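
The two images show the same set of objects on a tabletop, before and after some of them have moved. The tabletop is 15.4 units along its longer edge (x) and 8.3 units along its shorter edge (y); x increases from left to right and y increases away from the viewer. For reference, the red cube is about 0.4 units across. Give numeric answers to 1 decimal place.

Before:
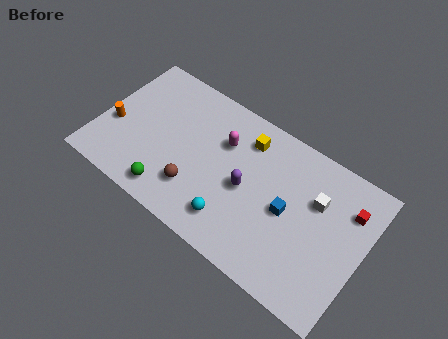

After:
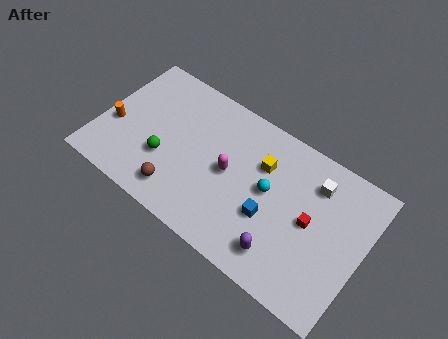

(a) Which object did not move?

the orange cylinder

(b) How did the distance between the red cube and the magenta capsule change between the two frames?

-2.5

The distance was about 7.3 in the first image and 4.8 in the second, so they moved 2.5 units closer together.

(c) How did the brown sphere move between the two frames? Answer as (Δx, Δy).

(-0.9, -0.7)

From the two frames, the brown sphere sits at roughly (6.0, 2.2) before and (5.1, 1.5) after.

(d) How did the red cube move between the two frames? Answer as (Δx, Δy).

(-1.9, -1.9)

The red cube started near (14.3, 6.1) and ended near (12.4, 4.2).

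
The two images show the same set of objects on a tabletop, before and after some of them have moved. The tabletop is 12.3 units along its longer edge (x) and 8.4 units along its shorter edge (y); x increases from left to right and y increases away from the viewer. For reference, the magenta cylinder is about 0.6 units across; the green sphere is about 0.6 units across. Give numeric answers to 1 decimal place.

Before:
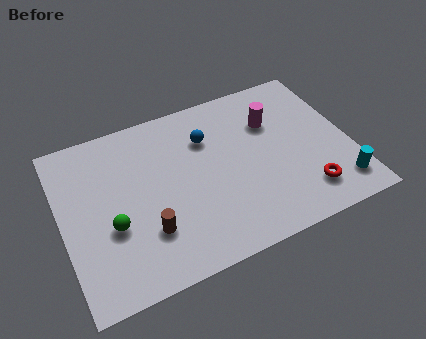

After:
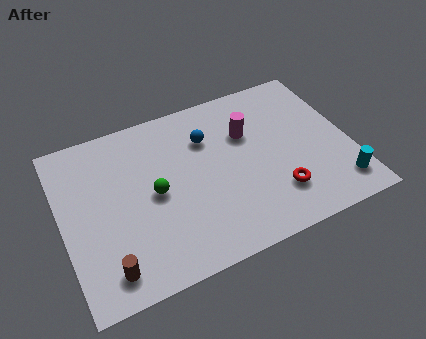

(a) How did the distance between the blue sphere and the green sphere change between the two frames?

-2.1

They were about 5.2 units apart before and 3.1 after — 2.1 units closer together.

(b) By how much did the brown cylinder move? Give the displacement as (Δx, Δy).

(-1.8, -1.1)

The brown cylinder was at about (3.4, 2.4) and moved to about (1.6, 1.3).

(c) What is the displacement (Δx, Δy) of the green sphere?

(1.9, 0.9)

The green sphere was at about (2.0, 3.2) and moved to about (3.9, 4.1).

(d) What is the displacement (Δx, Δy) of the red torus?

(-1.2, 0.4)

The red torus started near (10.1, 1.7) and ended near (8.9, 2.1).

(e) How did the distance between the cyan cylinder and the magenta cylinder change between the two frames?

+0.4

They were about 4.9 units apart before and 5.3 after — 0.4 units further apart.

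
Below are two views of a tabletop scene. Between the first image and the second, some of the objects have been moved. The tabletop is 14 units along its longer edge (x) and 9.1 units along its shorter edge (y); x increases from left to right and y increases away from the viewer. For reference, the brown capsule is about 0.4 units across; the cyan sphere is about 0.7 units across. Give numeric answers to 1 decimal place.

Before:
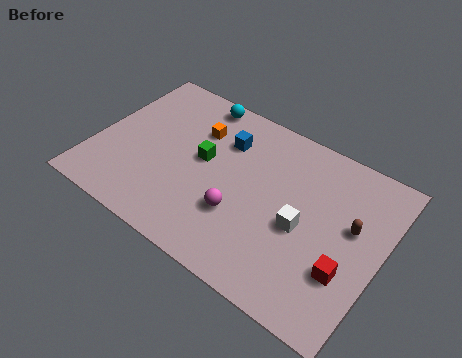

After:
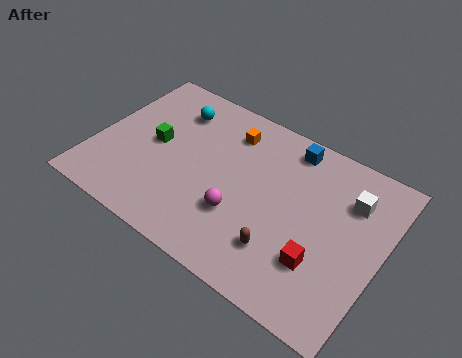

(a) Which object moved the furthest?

the brown capsule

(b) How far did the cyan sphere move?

1.5

The cyan sphere moved from about (4.3, 8.2) to (3.3, 7.1), a distance of √(1.0² + 1.1²) ≈ 1.5.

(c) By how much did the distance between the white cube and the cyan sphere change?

+1.6

They were about 7.3 units apart before and 8.9 after — 1.6 units further apart.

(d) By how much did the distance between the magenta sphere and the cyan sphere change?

-0.3

Before: roughly 6.1 units apart; after: 5.8. That's 0.3 units closer together.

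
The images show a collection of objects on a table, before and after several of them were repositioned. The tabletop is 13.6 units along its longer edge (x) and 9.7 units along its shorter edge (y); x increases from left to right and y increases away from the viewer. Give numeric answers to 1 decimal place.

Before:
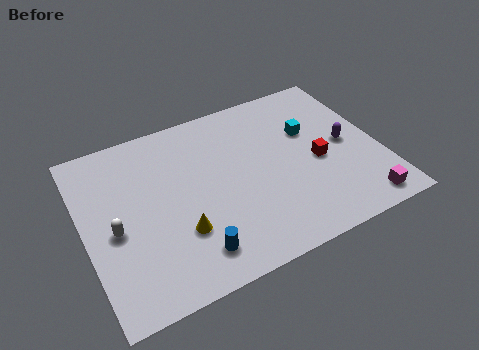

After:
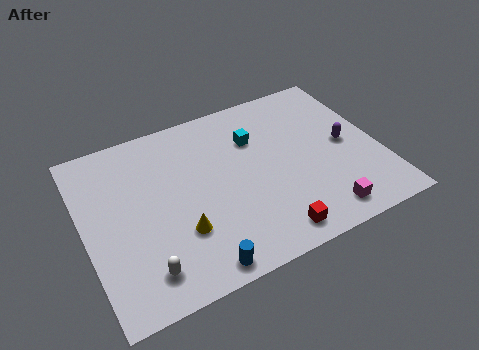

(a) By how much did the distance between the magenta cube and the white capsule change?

-3.3

The distance was about 11.4 in the first image and 8.1 in the second, so they moved 3.3 units closer together.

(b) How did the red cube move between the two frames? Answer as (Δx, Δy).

(-2.7, -3.1)

From the two frames, the red cube sits at roughly (10.7, 4.3) before and (8.0, 1.2) after.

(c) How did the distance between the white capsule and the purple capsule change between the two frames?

-0.5

Before: roughly 10.8 units apart; after: 10.3. That's 0.5 units closer together.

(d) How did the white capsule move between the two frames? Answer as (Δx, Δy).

(1.0, -2.6)

The white capsule started near (1.3, 4.3) and ended near (2.3, 1.7).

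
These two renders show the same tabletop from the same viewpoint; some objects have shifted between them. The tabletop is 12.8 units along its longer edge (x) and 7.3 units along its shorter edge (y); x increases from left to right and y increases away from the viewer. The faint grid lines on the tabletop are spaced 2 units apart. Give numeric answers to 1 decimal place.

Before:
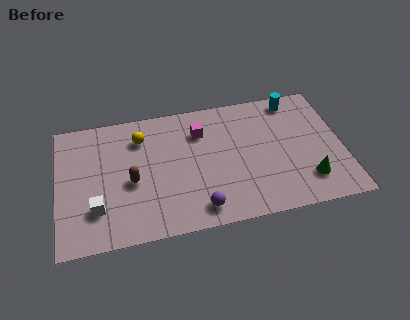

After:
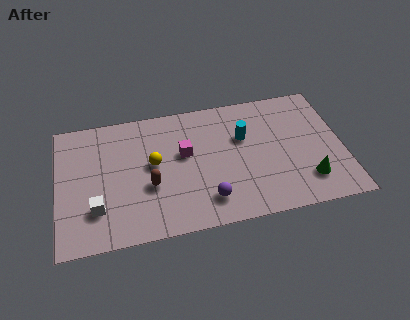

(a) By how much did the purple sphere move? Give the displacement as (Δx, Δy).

(0.4, 0.4)

The purple sphere started near (6.2, 1.1) and ended near (6.6, 1.5).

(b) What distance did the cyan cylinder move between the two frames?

2.9

The cyan cylinder moved from about (10.8, 6.4) to (8.4, 4.7), a distance of √(2.4² + 1.7²) ≈ 2.9.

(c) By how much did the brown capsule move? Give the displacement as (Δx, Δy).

(0.8, -0.4)

From the two frames, the brown capsule sits at roughly (3.3, 3.2) before and (4.1, 2.8) after.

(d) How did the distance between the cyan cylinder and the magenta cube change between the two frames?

-1.7

The distance was about 4.4 in the first image and 2.7 in the second, so they moved 1.7 units closer together.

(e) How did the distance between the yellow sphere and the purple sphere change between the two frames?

-1.7

Before: roughly 5.1 units apart; after: 3.4. That's 1.7 units closer together.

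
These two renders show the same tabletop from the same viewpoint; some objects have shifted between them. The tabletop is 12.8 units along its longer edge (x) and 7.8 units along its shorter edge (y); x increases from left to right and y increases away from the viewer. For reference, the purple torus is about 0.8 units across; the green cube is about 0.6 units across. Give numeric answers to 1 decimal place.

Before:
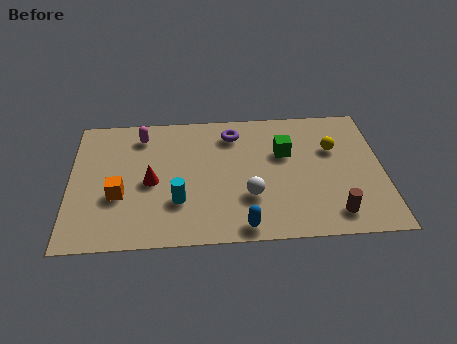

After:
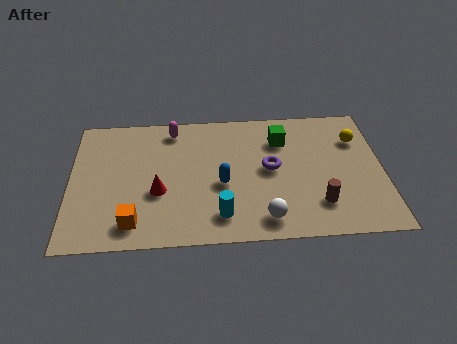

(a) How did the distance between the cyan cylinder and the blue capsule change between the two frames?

-1.3

The distance was about 3.1 in the first image and 1.8 in the second, so they moved 1.3 units closer together.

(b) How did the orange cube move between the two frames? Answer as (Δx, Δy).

(0.6, -1.6)

The orange cube started near (2.0, 2.9) and ended near (2.6, 1.3).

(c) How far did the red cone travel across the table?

0.7

The red cone was near (3.3, 3.6) before and (3.6, 3.0) after, so it travelled √(0.3² + 0.6²) ≈ 0.7 units.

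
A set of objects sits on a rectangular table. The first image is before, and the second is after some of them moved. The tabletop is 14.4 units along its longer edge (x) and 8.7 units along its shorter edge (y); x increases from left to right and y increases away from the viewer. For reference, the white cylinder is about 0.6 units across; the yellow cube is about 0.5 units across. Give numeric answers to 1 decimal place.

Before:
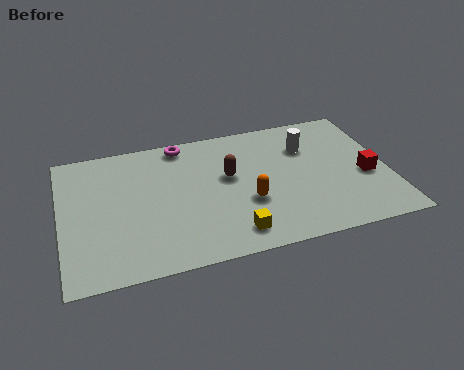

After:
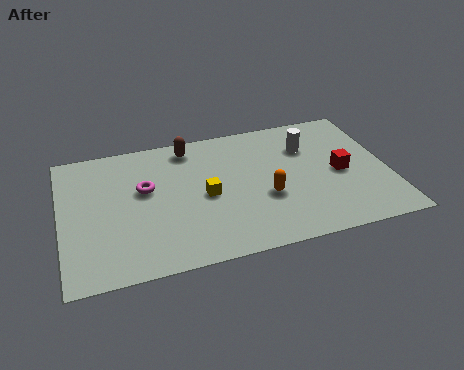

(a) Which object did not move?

the white cylinder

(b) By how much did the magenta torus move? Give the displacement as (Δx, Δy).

(-1.8, -2.6)

The magenta torus was at about (5.5, 7.8) and moved to about (3.7, 5.2).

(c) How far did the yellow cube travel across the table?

2.9

The yellow cube was near (7.3, 1.4) before and (6.3, 4.1) after, so it travelled √(1.0² + 2.7²) ≈ 2.9 units.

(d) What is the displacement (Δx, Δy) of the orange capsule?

(0.8, 0.1)

The orange capsule started near (8.1, 3.2) and ended near (8.9, 3.3).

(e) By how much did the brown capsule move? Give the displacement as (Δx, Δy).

(-1.6, 2.4)

From the two frames, the brown capsule sits at roughly (7.4, 5.1) before and (5.8, 7.5) after.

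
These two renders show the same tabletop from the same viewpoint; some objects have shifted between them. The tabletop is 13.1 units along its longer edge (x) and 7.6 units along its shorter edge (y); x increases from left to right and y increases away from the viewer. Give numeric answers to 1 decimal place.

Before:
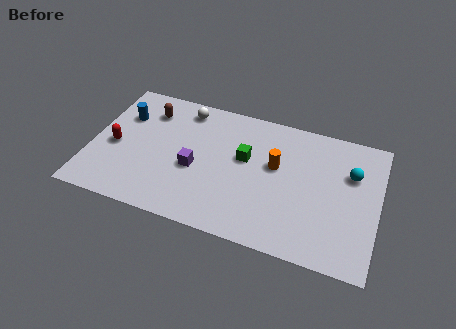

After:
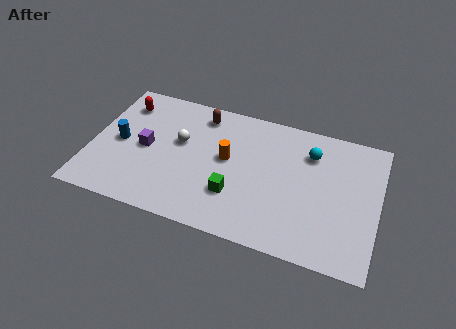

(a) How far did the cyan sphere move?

2.0

The cyan sphere was near (11.8, 5.1) before and (9.9, 5.7) after, so it travelled √(1.9² + 0.6²) ≈ 2.0 units.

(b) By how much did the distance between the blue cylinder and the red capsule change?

+0.4

Before: roughly 1.9 units apart; after: 2.3. That's 0.4 units further apart.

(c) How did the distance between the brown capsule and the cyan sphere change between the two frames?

-4.3

The distance was about 9.4 in the first image and 5.1 in the second, so they moved 4.3 units closer together.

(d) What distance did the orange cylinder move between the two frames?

2.2

From (8.4, 4.5) to (6.2, 4.2), the orange cylinder covered √(2.2² + 0.3²) ≈ 2.2 units.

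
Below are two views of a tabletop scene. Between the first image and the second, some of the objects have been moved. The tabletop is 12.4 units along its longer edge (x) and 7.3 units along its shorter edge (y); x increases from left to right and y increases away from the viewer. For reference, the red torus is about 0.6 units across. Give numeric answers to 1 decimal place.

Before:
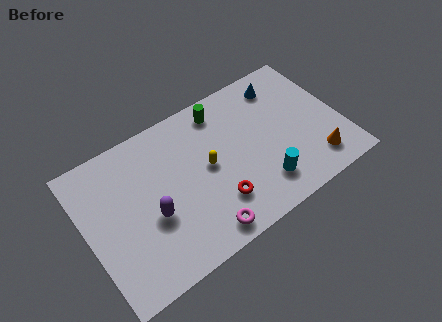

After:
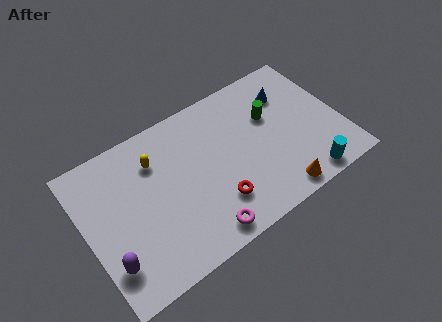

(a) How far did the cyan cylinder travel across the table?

2.2

The cyan cylinder was near (8.2, 1.6) before and (10.2, 0.8) after, so it travelled √(2.0² + 0.8²) ≈ 2.2 units.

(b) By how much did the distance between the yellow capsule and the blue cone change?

+1.9

Before: roughly 4.7 units apart; after: 6.6. That's 1.9 units further apart.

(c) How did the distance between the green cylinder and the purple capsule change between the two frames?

+3.7

The distance was about 5.2 in the first image and 8.9 in the second, so they moved 3.7 units further apart.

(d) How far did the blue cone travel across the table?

0.6

The blue cone was near (10.0, 6.0) before and (10.2, 5.4) after, so it travelled √(0.2² + 0.6²) ≈ 0.6 units.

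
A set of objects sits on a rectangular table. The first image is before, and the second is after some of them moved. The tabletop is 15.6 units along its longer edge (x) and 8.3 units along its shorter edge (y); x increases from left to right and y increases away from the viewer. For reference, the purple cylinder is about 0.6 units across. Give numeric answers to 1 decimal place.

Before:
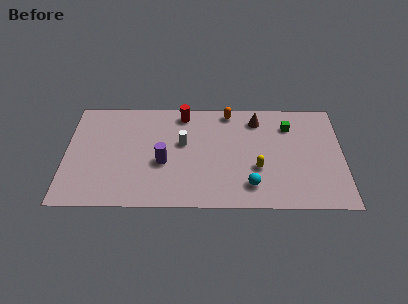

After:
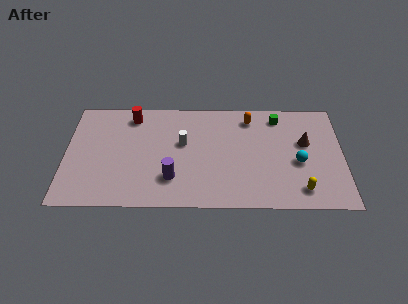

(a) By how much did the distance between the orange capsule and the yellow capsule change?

+1.5

Before: roughly 4.7 units apart; after: 6.2. That's 1.5 units further apart.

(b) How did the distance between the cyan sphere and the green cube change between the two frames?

-1.4

The distance was about 5.1 in the first image and 3.7 in the second, so they moved 1.4 units closer together.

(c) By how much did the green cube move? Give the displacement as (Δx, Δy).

(-0.6, 0.7)

From the two frames, the green cube sits at roughly (12.6, 6.3) before and (12.0, 7.0) after.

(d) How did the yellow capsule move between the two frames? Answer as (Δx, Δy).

(2.4, -1.6)

The yellow capsule started near (10.8, 3.0) and ended near (13.2, 1.4).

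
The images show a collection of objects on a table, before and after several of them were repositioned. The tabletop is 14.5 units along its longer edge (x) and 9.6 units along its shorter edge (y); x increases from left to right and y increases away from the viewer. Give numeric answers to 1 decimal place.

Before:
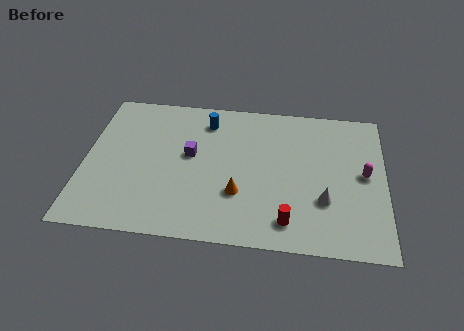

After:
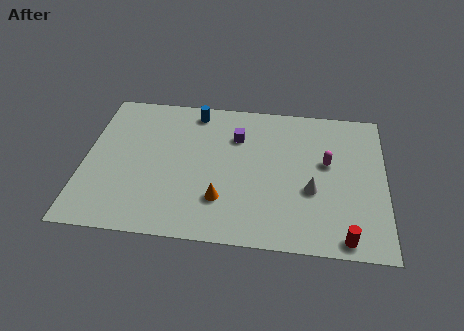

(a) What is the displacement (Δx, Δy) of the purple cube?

(2.2, 1.5)

From the two frames, the purple cube sits at roughly (5.1, 5.4) before and (7.3, 6.9) after.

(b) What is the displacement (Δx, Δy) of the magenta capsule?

(-1.8, 0.6)

The magenta capsule was at about (13.5, 5.0) and moved to about (11.7, 5.6).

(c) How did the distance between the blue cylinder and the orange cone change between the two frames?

+1.0

They were about 5.0 units apart before and 6.0 after — 1.0 units further apart.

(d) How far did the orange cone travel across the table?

0.9

From (7.5, 3.1) to (6.7, 2.6), the orange cone covered √(0.8² + 0.5²) ≈ 0.9 units.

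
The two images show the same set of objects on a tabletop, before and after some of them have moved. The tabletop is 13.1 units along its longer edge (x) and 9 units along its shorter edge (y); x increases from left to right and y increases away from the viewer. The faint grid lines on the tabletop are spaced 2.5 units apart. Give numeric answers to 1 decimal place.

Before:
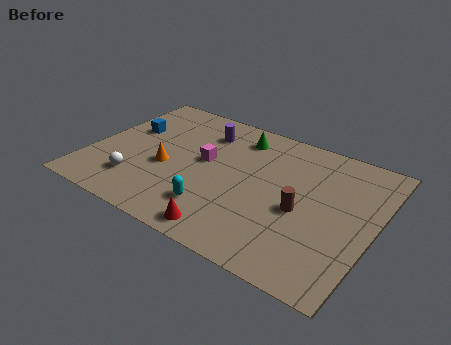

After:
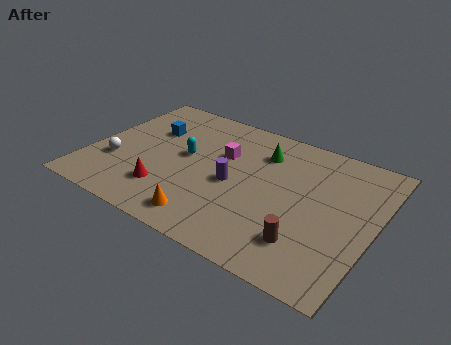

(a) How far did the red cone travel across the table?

3.3

The red cone was near (7.0, 1.0) before and (3.9, 2.2) after, so it travelled √(3.1² + 1.2²) ≈ 3.3 units.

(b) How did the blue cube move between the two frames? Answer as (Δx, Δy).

(1.0, 0.4)

The blue cube was at about (1.4, 5.6) and moved to about (2.4, 6.0).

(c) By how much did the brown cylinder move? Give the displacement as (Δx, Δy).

(0.5, -1.8)

The brown cylinder started near (9.9, 3.9) and ended near (10.4, 2.1).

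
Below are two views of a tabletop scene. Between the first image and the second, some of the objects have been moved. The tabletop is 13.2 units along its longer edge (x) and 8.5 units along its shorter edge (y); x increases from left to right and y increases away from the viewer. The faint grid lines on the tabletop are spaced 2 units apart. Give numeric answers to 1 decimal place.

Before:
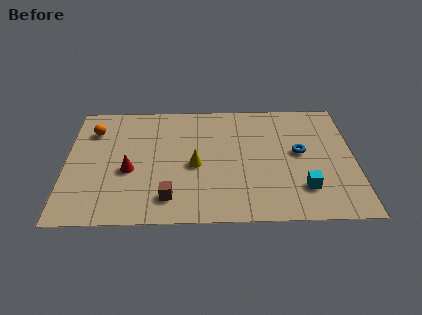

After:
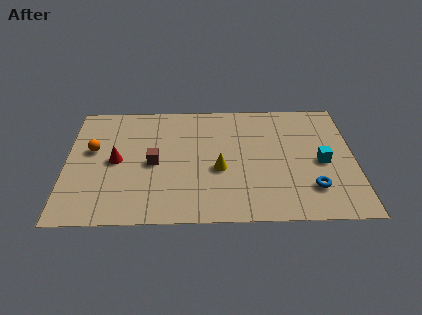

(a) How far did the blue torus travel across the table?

2.5

From (10.7, 4.6) to (11.2, 2.1), the blue torus covered √(0.5² + 2.5²) ≈ 2.5 units.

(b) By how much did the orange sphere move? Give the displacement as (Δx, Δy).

(0.0, -1.4)

The orange sphere was at about (1.2, 6.4) and moved to about (1.2, 5.0).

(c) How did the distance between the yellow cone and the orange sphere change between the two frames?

+0.6

The distance was about 5.4 in the first image and 6.0 in the second, so they moved 0.6 units further apart.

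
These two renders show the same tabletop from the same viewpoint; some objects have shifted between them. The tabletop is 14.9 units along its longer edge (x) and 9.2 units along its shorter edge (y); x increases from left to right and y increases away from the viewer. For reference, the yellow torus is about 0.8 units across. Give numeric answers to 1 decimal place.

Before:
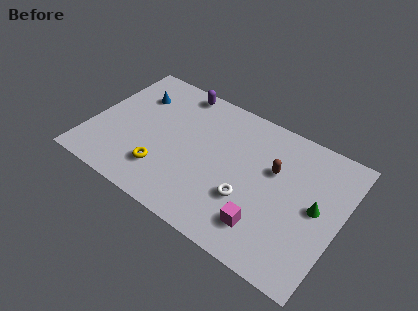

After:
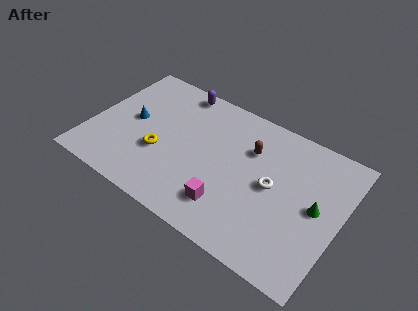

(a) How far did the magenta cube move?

2.2

The magenta cube moved from about (10.9, 2.0) to (8.7, 2.1), a distance of √(2.2² + 0.1²) ≈ 2.2.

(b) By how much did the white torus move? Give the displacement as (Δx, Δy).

(1.2, 1.6)

The white torus was at about (9.7, 3.1) and moved to about (10.9, 4.7).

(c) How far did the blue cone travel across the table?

1.9

The blue cone moved from about (2.2, 6.7) to (2.3, 4.8), a distance of √(0.1² + 1.9²) ≈ 1.9.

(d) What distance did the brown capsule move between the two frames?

1.6

The brown capsule moved from about (10.8, 5.8) to (9.3, 6.4), a distance of √(1.5² + 0.6²) ≈ 1.6.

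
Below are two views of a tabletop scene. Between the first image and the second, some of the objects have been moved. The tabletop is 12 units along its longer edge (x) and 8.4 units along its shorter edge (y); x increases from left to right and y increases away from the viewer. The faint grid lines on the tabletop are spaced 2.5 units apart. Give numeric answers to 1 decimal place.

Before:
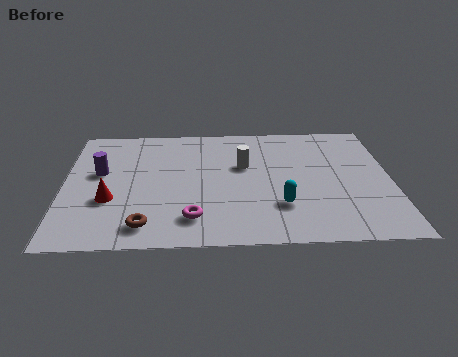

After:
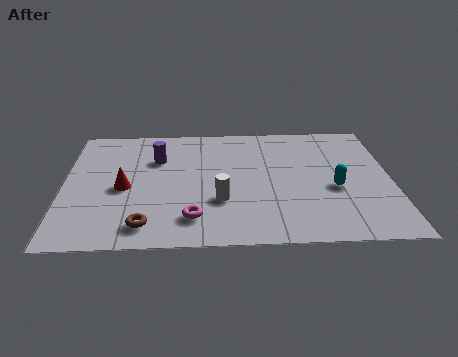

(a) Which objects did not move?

the brown torus and the magenta torus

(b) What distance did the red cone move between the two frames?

0.9

From (1.7, 3.0) to (2.2, 3.8), the red cone covered √(0.5² + 0.8²) ≈ 0.9 units.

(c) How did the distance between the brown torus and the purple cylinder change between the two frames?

+0.5

Before: roughly 4.0 units apart; after: 4.5. That's 0.5 units further apart.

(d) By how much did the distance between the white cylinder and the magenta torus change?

-2.5

Before: roughly 4.0 units apart; after: 1.5. That's 2.5 units closer together.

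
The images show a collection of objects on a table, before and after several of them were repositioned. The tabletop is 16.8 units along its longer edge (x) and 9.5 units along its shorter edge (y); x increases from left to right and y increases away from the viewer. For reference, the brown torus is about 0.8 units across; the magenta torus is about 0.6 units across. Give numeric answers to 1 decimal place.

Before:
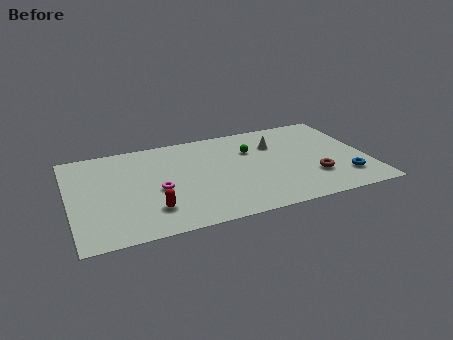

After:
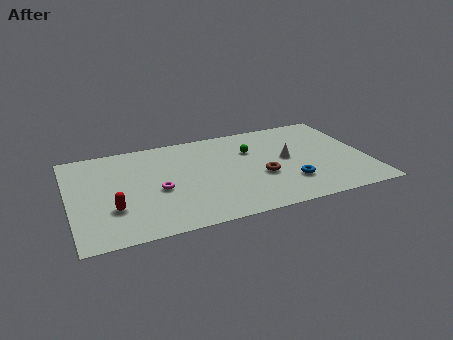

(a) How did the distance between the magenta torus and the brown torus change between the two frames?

-3.0

Before: roughly 8.8 units apart; after: 5.8. That's 3.0 units closer together.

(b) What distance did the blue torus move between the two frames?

3.1

The blue torus moved from about (15.3, 2.2) to (12.2, 2.6), a distance of √(3.1² + 0.4²) ≈ 3.1.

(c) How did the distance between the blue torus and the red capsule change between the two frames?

-1.0

They were about 10.9 units apart before and 9.9 after — 1.0 units closer together.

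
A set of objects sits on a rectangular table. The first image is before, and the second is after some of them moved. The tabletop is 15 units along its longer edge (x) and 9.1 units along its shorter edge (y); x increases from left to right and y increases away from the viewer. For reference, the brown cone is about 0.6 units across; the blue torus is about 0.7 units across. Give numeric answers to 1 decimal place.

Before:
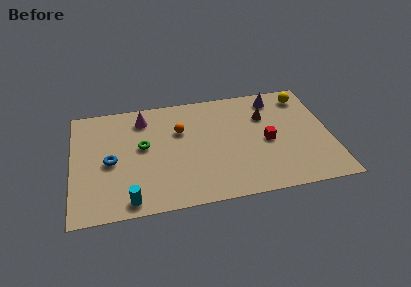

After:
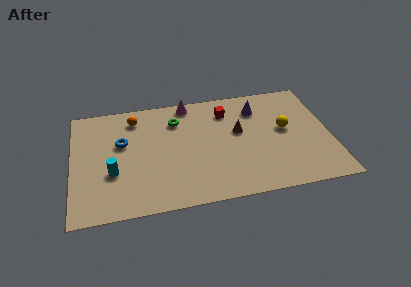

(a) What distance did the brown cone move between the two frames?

1.9

The brown cone was near (11.3, 6.3) before and (9.7, 5.3) after, so it travelled √(1.6² + 1.0²) ≈ 1.9 units.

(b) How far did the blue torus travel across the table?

1.6

The blue torus was near (2.2, 4.2) before and (2.9, 5.6) after, so it travelled √(0.7² + 1.4²) ≈ 1.6 units.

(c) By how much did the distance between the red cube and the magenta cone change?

-5.3

They were about 7.8 units apart before and 2.5 after — 5.3 units closer together.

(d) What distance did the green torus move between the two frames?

2.7

The green torus moved from about (4.1, 5.1) to (6.1, 6.9), a distance of √(2.0² + 1.8²) ≈ 2.7.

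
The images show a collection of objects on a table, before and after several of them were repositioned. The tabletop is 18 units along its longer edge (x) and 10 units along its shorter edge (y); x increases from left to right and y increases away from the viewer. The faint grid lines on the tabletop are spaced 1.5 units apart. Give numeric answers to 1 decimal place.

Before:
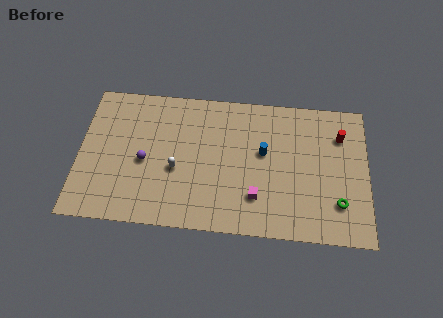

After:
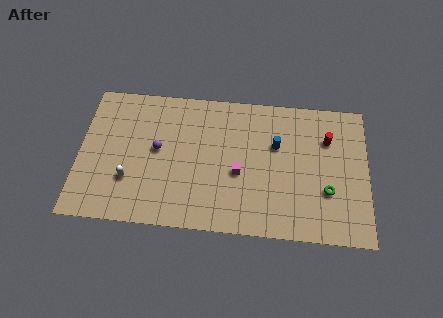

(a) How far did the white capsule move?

3.1

The white capsule was near (6.1, 4.1) before and (3.2, 3.1) after, so it travelled √(2.9² + 1.0²) ≈ 3.1 units.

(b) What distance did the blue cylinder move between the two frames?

1.0

From (11.5, 5.8) to (12.3, 6.4), the blue cylinder covered √(0.8² + 0.6²) ≈ 1.0 units.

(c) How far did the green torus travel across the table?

1.1

The green torus moved from about (16.2, 2.6) to (15.5, 3.4), a distance of √(0.7² + 0.8²) ≈ 1.1.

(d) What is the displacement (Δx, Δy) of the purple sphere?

(0.8, 0.9)

The purple sphere started near (4.1, 4.5) and ended near (4.9, 5.4).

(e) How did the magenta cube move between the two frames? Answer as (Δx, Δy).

(-1.1, 1.6)

The magenta cube was at about (11.1, 2.6) and moved to about (10.0, 4.2).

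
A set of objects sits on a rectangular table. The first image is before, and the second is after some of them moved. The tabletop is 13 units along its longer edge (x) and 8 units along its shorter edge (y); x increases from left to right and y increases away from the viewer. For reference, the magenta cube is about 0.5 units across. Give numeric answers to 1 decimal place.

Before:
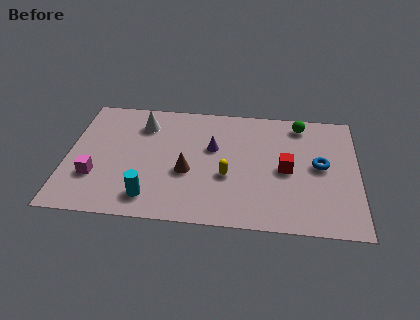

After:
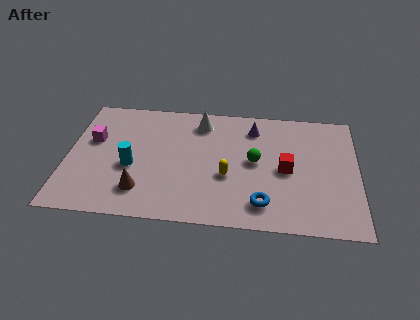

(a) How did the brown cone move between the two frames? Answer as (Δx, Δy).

(-2.0, -1.4)

From the two frames, the brown cone sits at roughly (5.4, 3.2) before and (3.4, 1.8) after.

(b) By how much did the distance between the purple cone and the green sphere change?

-2.2

They were about 4.4 units apart before and 2.2 after — 2.2 units closer together.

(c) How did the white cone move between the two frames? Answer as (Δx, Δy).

(2.6, 0.4)

The white cone was at about (3.3, 6.2) and moved to about (5.9, 6.6).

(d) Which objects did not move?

the red cube and the yellow capsule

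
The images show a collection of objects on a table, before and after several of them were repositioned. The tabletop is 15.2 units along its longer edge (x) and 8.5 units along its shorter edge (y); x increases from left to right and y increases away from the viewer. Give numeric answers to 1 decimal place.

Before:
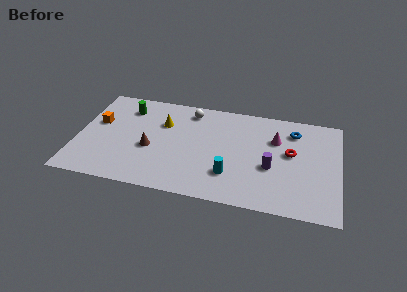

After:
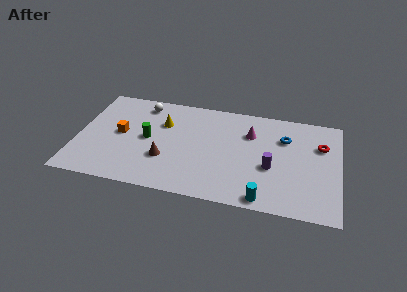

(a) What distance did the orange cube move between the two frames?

1.6

From (1.1, 5.1) to (2.5, 4.4), the orange cube covered √(1.4² + 0.7²) ≈ 1.6 units.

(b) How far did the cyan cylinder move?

2.5

The cyan cylinder moved from about (9.0, 2.3) to (11.0, 0.8), a distance of √(2.0² + 1.5²) ≈ 2.5.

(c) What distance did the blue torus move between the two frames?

0.9

From (12.5, 6.7) to (12.0, 6.0), the blue torus covered √(0.5² + 0.7²) ≈ 0.9 units.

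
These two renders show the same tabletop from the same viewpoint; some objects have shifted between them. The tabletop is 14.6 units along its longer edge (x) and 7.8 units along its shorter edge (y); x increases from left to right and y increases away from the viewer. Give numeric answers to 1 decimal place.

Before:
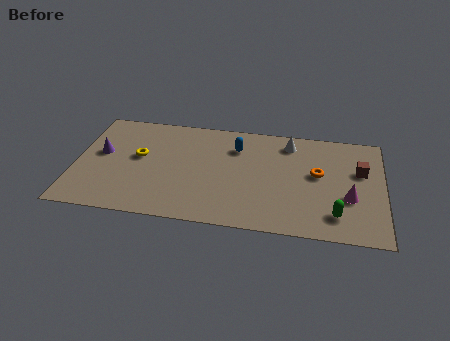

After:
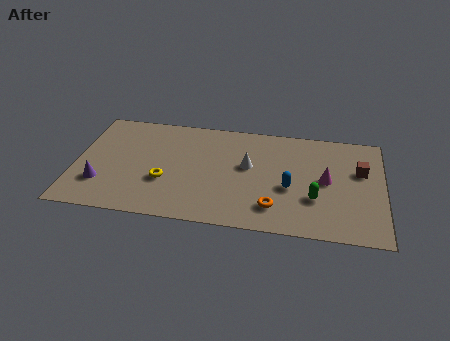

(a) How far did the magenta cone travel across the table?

1.6

The magenta cone was near (13.0, 2.9) before and (11.9, 4.0) after, so it travelled √(1.1² + 1.1²) ≈ 1.6 units.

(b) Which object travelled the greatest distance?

the blue capsule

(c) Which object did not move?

the brown cube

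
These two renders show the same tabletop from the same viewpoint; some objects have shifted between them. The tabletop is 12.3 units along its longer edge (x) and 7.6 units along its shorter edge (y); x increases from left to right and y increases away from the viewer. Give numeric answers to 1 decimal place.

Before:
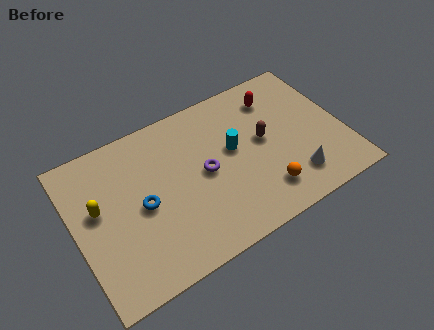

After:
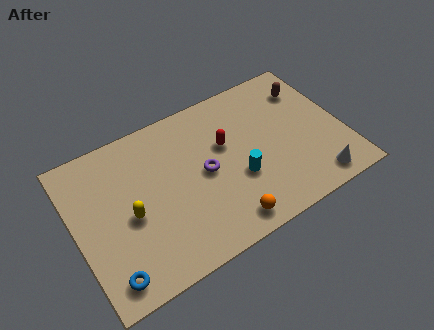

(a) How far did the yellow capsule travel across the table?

1.6

The yellow capsule was near (1.1, 4.4) before and (2.4, 3.4) after, so it travelled √(1.3² + 1.0²) ≈ 1.6 units.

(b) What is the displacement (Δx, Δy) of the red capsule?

(-2.6, -1.3)

The red capsule started near (9.6, 6.0) and ended near (7.0, 4.7).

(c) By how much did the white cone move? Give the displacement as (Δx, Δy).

(0.9, -0.6)

The white cone started near (9.7, 1.6) and ended near (10.6, 1.0).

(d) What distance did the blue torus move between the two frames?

3.1

From (3.0, 3.6) to (1.1, 1.1), the blue torus covered √(1.9² + 2.5²) ≈ 3.1 units.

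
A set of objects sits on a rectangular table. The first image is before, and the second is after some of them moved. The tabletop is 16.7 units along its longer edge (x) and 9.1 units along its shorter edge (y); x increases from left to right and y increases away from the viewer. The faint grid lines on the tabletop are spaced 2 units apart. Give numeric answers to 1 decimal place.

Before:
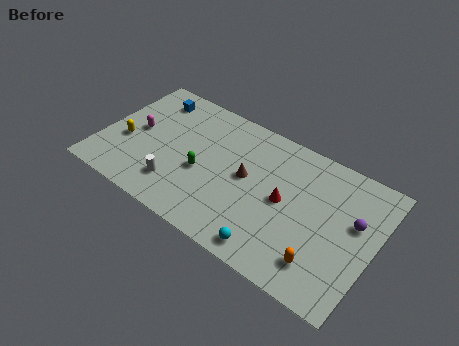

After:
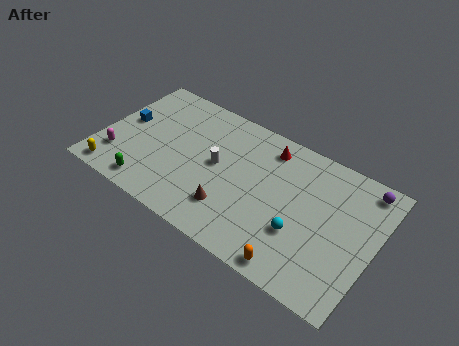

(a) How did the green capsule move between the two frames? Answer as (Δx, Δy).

(-2.8, -2.6)

The green capsule started near (6.3, 3.8) and ended near (3.5, 1.2).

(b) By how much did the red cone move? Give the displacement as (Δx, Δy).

(-1.5, 3.0)

The red cone started near (11.3, 4.6) and ended near (9.8, 7.6).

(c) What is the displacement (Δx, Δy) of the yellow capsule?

(-0.2, -2.6)

From the two frames, the yellow capsule sits at roughly (1.5, 3.6) before and (1.3, 1.0) after.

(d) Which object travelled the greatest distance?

the green capsule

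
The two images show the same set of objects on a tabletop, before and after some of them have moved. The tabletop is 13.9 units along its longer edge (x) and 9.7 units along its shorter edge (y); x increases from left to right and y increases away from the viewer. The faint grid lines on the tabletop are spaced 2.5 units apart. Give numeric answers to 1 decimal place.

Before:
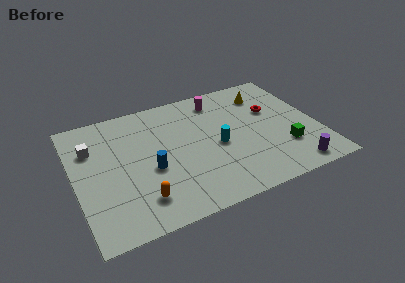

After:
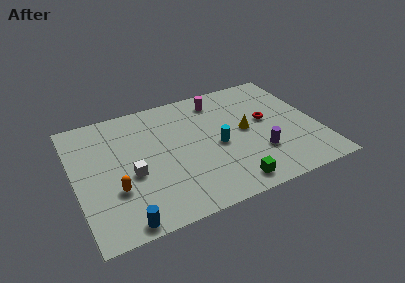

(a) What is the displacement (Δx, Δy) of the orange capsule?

(-1.3, 1.2)

From the two frames, the orange capsule sits at roughly (3.4, 2.0) before and (2.1, 3.2) after.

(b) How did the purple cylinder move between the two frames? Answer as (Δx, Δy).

(-1.7, 1.8)

From the two frames, the purple cylinder sits at roughly (12.0, 1.1) before and (10.3, 2.9) after.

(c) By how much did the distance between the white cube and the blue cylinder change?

-0.9

The distance was about 4.2 in the first image and 3.3 in the second, so they moved 0.9 units closer together.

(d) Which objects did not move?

the magenta cylinder and the cyan cylinder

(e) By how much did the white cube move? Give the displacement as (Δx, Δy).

(2.0, -2.8)

The white cube started near (1.1, 6.8) and ended near (3.1, 4.0).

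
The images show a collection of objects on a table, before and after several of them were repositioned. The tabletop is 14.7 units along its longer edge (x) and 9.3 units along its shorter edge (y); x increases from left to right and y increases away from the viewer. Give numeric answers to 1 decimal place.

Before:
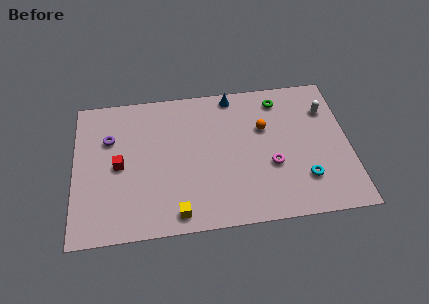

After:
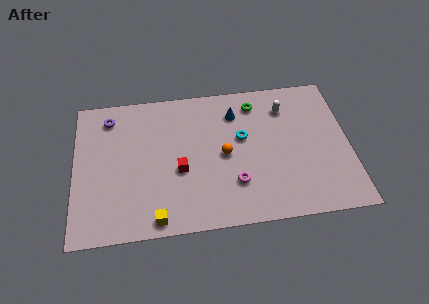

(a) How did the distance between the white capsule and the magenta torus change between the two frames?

+0.9

The distance was about 4.5 in the first image and 5.4 in the second, so they moved 0.9 units further apart.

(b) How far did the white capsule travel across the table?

2.2

The white capsule moved from about (13.6, 6.8) to (11.4, 7.2), a distance of √(2.2² + 0.4²) ≈ 2.2.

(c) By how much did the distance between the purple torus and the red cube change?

+3.5

They were about 1.9 units apart before and 5.4 after — 3.5 units further apart.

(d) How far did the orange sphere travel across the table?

2.7

The orange sphere moved from about (10.2, 6.0) to (8.0, 4.5), a distance of √(2.2² + 1.5²) ≈ 2.7.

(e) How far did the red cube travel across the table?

3.3

The red cube was near (2.4, 4.5) before and (5.6, 3.8) after, so it travelled √(3.2² + 0.7²) ≈ 3.3 units.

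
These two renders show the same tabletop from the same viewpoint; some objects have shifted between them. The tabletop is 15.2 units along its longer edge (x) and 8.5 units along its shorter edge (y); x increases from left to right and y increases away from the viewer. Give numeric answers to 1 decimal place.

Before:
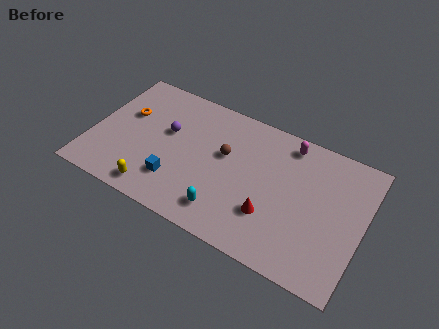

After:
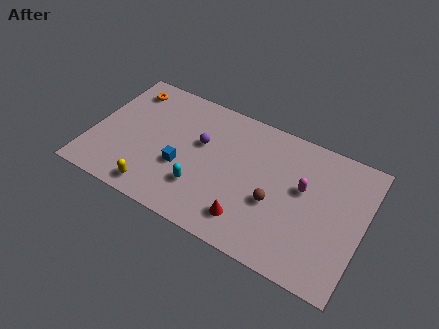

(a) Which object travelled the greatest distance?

the brown sphere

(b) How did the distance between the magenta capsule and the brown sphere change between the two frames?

-1.9

Before: roughly 4.0 units apart; after: 2.1. That's 1.9 units closer together.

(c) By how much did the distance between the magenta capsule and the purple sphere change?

-1.2

Before: roughly 7.0 units apart; after: 5.8. That's 1.2 units closer together.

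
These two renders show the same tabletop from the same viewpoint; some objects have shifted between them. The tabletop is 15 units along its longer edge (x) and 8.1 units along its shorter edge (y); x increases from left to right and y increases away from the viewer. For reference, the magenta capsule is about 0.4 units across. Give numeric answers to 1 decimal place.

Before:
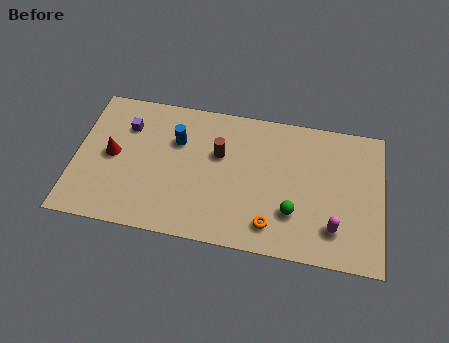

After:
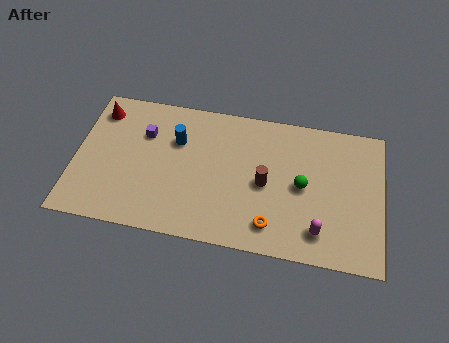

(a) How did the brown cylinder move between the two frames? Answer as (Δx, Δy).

(2.3, -1.3)

From the two frames, the brown cylinder sits at roughly (7.0, 5.1) before and (9.3, 3.8) after.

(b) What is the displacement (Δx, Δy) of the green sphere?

(0.4, 1.6)

The green sphere started near (10.7, 2.4) and ended near (11.1, 4.0).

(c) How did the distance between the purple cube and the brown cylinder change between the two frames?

+1.6

The distance was about 4.7 in the first image and 6.3 in the second, so they moved 1.6 units further apart.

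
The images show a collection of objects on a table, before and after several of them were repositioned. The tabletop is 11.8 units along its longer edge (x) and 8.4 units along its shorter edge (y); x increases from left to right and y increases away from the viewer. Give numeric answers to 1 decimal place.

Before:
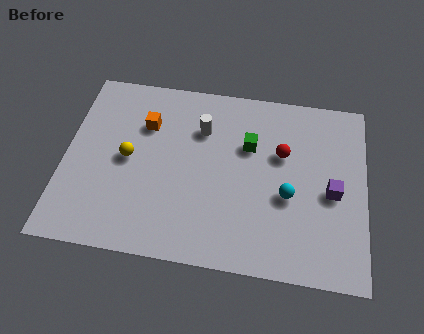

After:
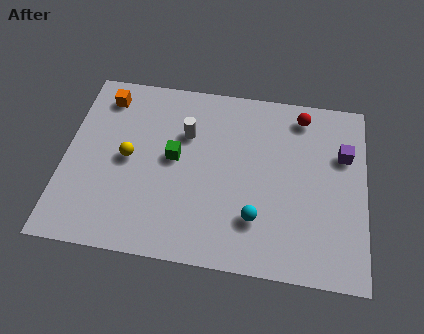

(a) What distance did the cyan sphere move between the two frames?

1.7

The cyan sphere was near (8.8, 3.4) before and (7.6, 2.2) after, so it travelled √(1.2² + 1.2²) ≈ 1.7 units.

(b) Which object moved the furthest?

the green cube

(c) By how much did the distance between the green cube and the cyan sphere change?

+1.4

The distance was about 2.6 in the first image and 4.0 in the second, so they moved 1.4 units further apart.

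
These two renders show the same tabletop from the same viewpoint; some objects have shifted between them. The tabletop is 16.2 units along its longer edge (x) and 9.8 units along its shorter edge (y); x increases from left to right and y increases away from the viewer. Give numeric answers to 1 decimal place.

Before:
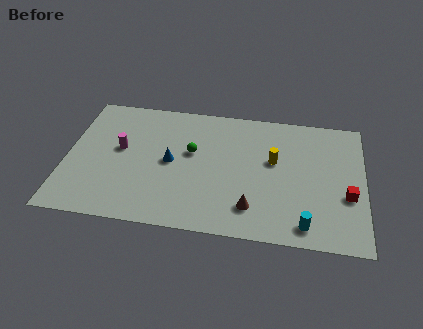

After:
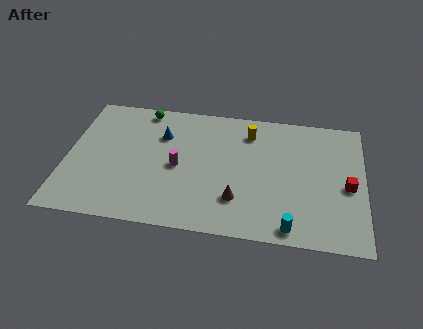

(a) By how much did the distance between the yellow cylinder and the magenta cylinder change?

-3.4

Before: roughly 8.4 units apart; after: 5.0. That's 3.4 units closer together.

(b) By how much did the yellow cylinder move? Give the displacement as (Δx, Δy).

(-1.4, 2.0)

From the two frames, the yellow cylinder sits at roughly (11.3, 5.8) before and (9.9, 7.8) after.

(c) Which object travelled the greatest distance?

the green sphere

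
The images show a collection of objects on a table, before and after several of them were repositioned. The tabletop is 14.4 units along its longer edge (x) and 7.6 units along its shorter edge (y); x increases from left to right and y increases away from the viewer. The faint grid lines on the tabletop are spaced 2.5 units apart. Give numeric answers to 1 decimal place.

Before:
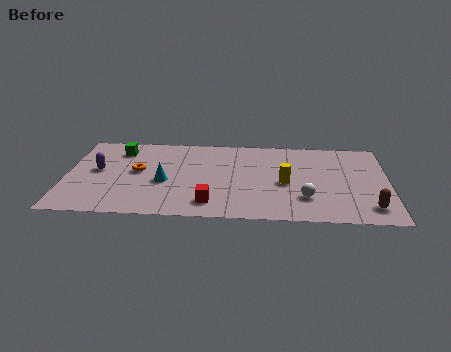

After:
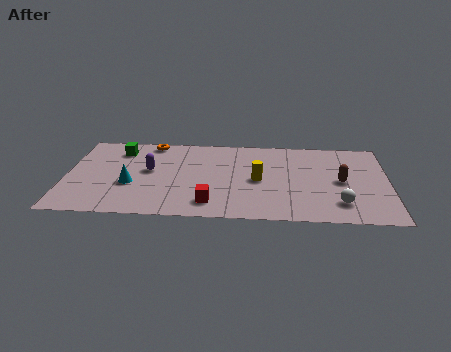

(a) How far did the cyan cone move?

1.5

The cyan cone moved from about (4.4, 3.2) to (2.9, 2.9), a distance of √(1.5² + 0.3²) ≈ 1.5.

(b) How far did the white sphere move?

1.6

From (10.7, 2.1) to (12.2, 1.7), the white sphere covered √(1.5² + 0.4²) ≈ 1.6 units.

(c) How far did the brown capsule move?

2.6

The brown capsule moved from about (13.5, 1.4) to (12.3, 3.7), a distance of √(1.2² + 2.3²) ≈ 2.6.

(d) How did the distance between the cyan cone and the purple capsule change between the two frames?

-1.6

They were about 3.1 units apart before and 1.5 after — 1.6 units closer together.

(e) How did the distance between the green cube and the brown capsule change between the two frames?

-1.8

Before: roughly 12.1 units apart; after: 10.3. That's 1.8 units closer together.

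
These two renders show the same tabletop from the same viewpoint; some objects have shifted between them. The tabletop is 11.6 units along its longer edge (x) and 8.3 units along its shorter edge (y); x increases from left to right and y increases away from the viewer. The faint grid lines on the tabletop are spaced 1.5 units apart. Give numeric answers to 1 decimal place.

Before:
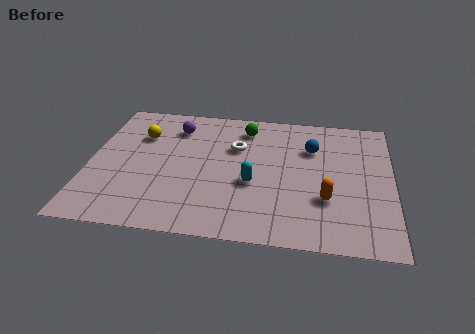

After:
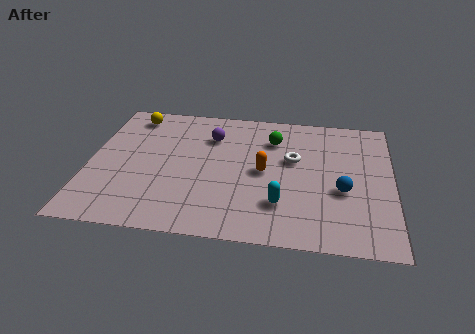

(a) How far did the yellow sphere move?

1.4

The yellow sphere was near (1.9, 5.8) before and (1.5, 7.1) after, so it travelled √(0.4² + 1.3²) ≈ 1.4 units.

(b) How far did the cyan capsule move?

1.6

The cyan capsule moved from about (6.3, 3.3) to (7.4, 2.2), a distance of √(1.1² + 1.1²) ≈ 1.6.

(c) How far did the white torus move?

2.3

From (5.6, 5.5) to (7.8, 5.0), the white torus covered √(2.2² + 0.5²) ≈ 2.3 units.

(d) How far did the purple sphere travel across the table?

1.5

The purple sphere was near (3.2, 6.5) before and (4.6, 6.1) after, so it travelled √(1.4² + 0.4²) ≈ 1.5 units.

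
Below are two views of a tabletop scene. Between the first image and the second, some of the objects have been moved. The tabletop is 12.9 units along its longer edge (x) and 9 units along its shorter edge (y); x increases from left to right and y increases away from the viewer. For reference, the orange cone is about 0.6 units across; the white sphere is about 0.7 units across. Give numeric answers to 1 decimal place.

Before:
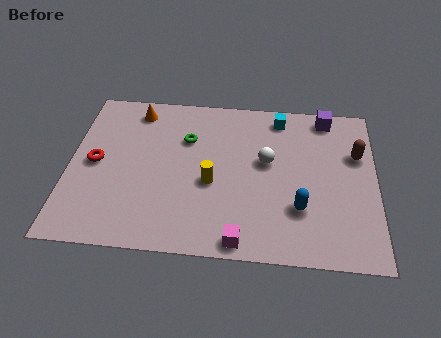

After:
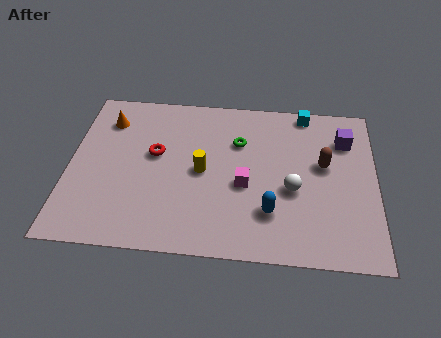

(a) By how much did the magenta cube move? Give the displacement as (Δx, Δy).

(0.1, 3.0)

The magenta cube was at about (7.3, 0.8) and moved to about (7.4, 3.8).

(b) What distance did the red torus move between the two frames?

2.6

From (1.1, 4.5) to (3.6, 5.2), the red torus covered √(2.5² + 0.7²) ≈ 2.6 units.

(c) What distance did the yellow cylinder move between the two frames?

0.7

The yellow cylinder was near (6.0, 3.8) before and (5.6, 4.4) after, so it travelled √(0.4² + 0.6²) ≈ 0.7 units.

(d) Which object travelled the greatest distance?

the magenta cube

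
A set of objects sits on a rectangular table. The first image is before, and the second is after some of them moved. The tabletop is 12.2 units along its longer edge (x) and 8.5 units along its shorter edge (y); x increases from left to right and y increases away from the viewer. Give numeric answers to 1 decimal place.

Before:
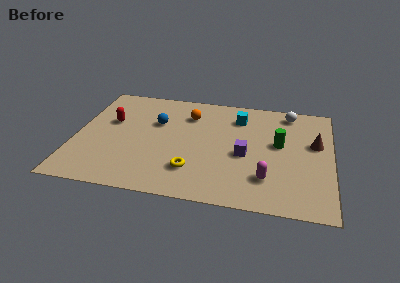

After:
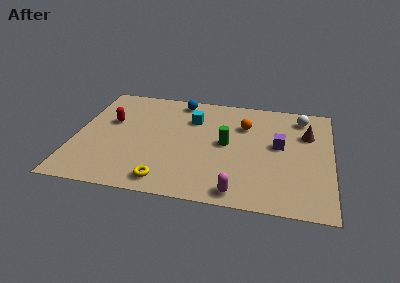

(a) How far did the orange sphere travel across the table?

2.7

From (5.3, 6.4) to (8.0, 6.0), the orange sphere covered √(2.7² + 0.4²) ≈ 2.7 units.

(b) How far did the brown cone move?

0.8

The brown cone moved from about (11.4, 5.1) to (11.0, 5.8), a distance of √(0.4² + 0.7²) ≈ 0.8.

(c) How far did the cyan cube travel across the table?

2.3

The cyan cube moved from about (7.7, 6.6) to (5.5, 6.1), a distance of √(2.2² + 0.5²) ≈ 2.3.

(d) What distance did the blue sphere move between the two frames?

2.2

From (3.8, 5.5) to (4.8, 7.5), the blue sphere covered √(1.0² + 2.0²) ≈ 2.2 units.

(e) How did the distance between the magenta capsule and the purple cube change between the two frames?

+2.3

They were about 1.9 units apart before and 4.2 after — 2.3 units further apart.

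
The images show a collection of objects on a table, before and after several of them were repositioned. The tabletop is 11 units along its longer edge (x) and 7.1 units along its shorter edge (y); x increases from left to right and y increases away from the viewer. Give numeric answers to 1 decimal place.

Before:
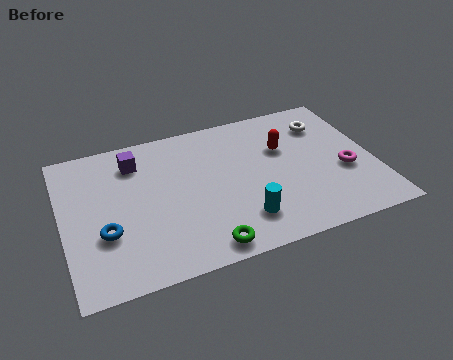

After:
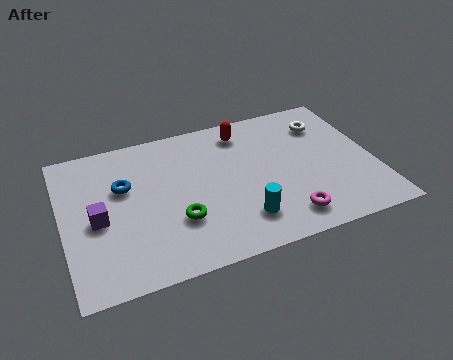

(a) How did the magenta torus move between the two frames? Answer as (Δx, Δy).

(-2.3, -1.6)

The magenta torus was at about (9.9, 2.8) and moved to about (7.6, 1.2).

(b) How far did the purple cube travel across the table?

2.8

The purple cube moved from about (2.7, 5.6) to (1.2, 3.2), a distance of √(1.5² + 2.4²) ≈ 2.8.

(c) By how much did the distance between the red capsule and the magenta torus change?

+2.1

They were about 2.7 units apart before and 4.8 after — 2.1 units further apart.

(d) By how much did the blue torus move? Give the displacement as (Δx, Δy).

(0.8, 2.0)

The blue torus started near (1.4, 2.5) and ended near (2.2, 4.5).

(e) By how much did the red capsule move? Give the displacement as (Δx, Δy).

(-1.3, 1.3)

The red capsule started near (7.9, 4.6) and ended near (6.6, 5.9).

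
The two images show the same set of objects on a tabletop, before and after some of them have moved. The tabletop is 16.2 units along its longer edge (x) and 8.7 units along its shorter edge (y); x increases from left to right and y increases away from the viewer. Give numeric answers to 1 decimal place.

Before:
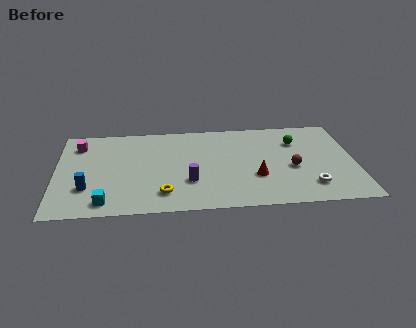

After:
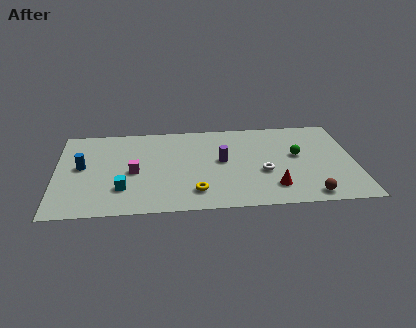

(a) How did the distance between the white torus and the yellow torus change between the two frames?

-3.9

Before: roughly 7.9 units apart; after: 4.0. That's 3.9 units closer together.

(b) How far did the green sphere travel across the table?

1.4

The green sphere was near (13.1, 6.3) before and (13.1, 4.9) after, so it travelled √(0.0² + 1.4²) ≈ 1.4 units.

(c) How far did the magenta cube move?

4.2

From (1.2, 6.9) to (4.2, 4.0), the magenta cube covered √(3.0² + 2.9²) ≈ 4.2 units.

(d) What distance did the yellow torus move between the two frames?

1.7

The yellow torus was near (5.8, 1.8) before and (7.5, 1.8) after, so it travelled √(1.7² + 0.0²) ≈ 1.7 units.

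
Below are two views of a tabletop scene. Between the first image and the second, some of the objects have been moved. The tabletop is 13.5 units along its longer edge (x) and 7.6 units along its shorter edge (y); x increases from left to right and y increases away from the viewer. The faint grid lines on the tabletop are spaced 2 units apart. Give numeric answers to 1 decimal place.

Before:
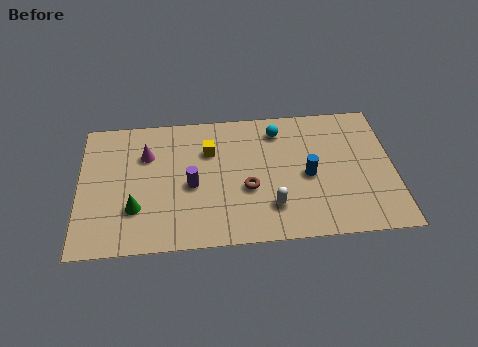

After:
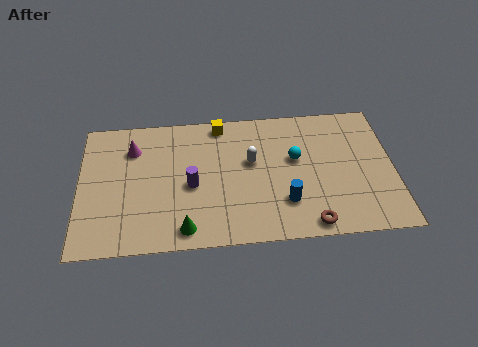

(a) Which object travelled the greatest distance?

the brown torus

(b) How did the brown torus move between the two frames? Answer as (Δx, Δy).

(2.6, -2.2)

The brown torus was at about (7.2, 3.0) and moved to about (9.8, 0.8).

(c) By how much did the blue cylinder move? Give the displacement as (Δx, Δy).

(-1.0, -1.4)

From the two frames, the blue cylinder sits at roughly (9.8, 3.5) before and (8.8, 2.1) after.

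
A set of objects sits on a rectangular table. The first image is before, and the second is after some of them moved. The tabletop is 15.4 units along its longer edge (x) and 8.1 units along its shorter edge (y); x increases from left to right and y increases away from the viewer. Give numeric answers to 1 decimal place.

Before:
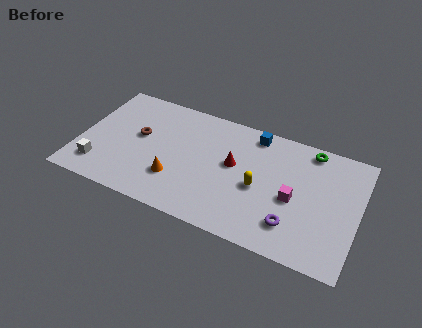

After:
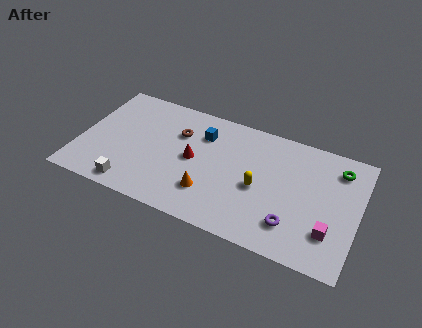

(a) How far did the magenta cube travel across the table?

2.5

From (11.9, 3.6) to (14.0, 2.2), the magenta cube covered √(2.1² + 1.4²) ≈ 2.5 units.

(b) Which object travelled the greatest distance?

the blue cube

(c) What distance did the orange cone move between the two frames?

1.9

The orange cone was near (5.5, 2.4) before and (7.4, 2.2) after, so it travelled √(1.9² + 0.2²) ≈ 1.9 units.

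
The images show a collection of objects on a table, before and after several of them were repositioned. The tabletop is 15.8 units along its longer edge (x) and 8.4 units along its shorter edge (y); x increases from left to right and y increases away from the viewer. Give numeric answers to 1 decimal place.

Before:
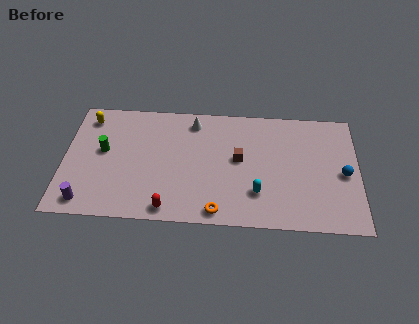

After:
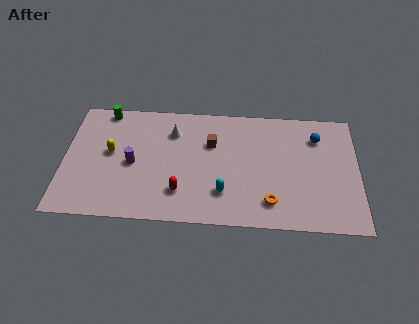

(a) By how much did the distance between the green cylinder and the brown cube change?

-1.2

They were about 7.3 units apart before and 6.1 after — 1.2 units closer together.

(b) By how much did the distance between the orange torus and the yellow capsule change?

-0.3

The distance was about 9.4 in the first image and 9.1 in the second, so they moved 0.3 units closer together.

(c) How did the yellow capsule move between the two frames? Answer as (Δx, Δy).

(1.3, -2.4)

The yellow capsule was at about (1.2, 7.0) and moved to about (2.5, 4.6).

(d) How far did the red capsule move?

1.3

The red capsule moved from about (5.7, 0.9) to (6.3, 2.1), a distance of √(0.6² + 1.2²) ≈ 1.3.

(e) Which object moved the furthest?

the purple cylinder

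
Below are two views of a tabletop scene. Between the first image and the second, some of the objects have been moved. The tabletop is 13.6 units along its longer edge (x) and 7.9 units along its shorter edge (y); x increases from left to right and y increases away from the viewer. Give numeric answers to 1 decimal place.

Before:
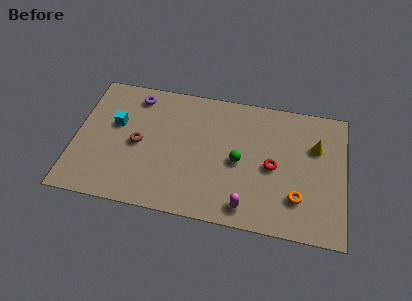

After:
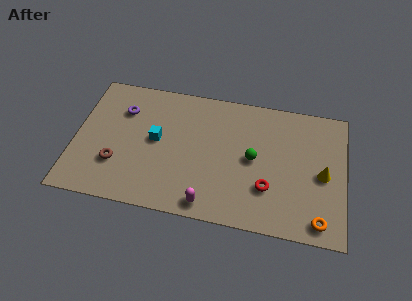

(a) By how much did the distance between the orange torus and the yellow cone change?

-0.6

They were about 3.3 units apart before and 2.7 after — 0.6 units closer together.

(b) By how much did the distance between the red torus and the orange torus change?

+0.9

The distance was about 2.1 in the first image and 3.0 in the second, so they moved 0.9 units further apart.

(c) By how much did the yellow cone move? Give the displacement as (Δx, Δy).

(0.4, -1.6)

The yellow cone was at about (12.1, 5.3) and moved to about (12.5, 3.7).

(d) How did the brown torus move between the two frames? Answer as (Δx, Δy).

(-1.0, -1.4)

From the two frames, the brown torus sits at roughly (3.2, 3.8) before and (2.2, 2.4) after.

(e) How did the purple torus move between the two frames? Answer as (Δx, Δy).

(-0.6, -1.0)

The purple torus started near (2.9, 6.7) and ended near (2.3, 5.7).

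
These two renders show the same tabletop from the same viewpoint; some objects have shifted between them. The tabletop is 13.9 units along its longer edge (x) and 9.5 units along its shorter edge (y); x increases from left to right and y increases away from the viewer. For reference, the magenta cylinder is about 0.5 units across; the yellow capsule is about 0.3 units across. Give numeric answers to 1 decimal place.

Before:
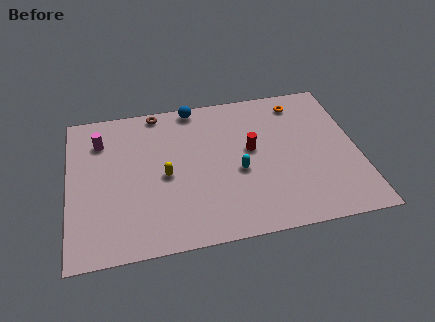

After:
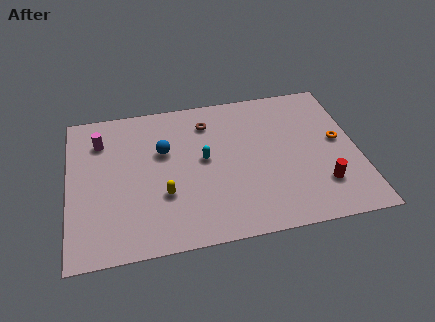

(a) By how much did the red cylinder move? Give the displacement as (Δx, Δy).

(3.2, -2.9)

The red cylinder started near (8.8, 5.3) and ended near (12.0, 2.4).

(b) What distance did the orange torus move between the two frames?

3.4

The orange torus moved from about (11.3, 8.0) to (13.0, 5.1), a distance of √(1.7² + 2.9²) ≈ 3.4.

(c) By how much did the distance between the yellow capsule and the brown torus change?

+0.6

The distance was about 4.3 in the first image and 4.9 in the second, so they moved 0.6 units further apart.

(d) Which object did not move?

the magenta cylinder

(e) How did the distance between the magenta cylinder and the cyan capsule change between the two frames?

-1.9

They were about 7.2 units apart before and 5.3 after — 1.9 units closer together.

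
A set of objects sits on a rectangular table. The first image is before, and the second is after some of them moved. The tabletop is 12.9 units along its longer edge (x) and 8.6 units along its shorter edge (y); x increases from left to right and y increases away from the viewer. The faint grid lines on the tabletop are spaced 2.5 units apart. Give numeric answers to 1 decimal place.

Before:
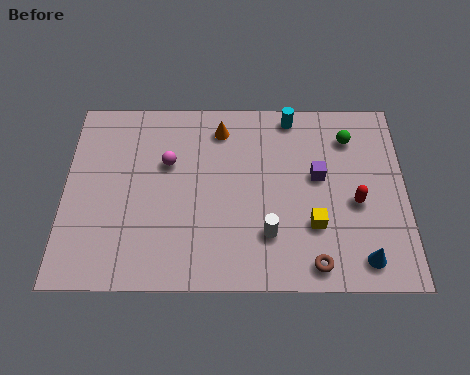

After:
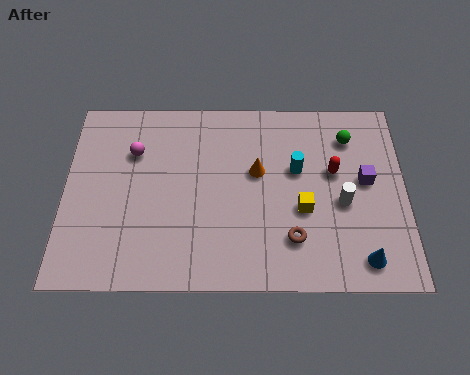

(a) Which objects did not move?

the green sphere and the blue cone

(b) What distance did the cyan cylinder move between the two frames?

2.5

The cyan cylinder was near (8.6, 7.7) before and (8.8, 5.2) after, so it travelled √(0.2² + 2.5²) ≈ 2.5 units.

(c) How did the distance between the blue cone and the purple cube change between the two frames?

-0.5

The distance was about 4.0 in the first image and 3.5 in the second, so they moved 0.5 units closer together.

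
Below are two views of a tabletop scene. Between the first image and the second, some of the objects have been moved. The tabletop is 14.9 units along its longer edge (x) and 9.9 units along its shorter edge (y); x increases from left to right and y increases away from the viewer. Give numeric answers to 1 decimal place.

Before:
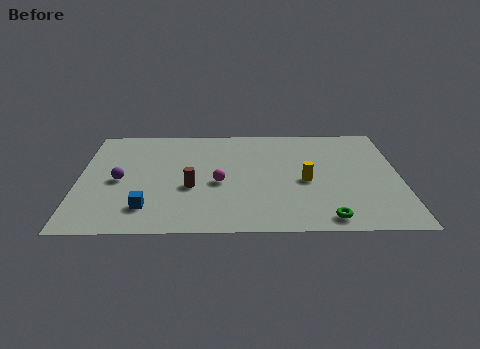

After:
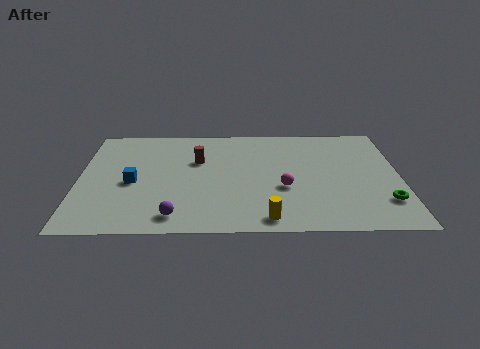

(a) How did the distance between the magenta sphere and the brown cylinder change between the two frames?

+3.4

The distance was about 1.4 in the first image and 4.8 in the second, so they moved 3.4 units further apart.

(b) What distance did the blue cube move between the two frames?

2.4

From (3.2, 2.1) to (2.5, 4.4), the blue cube covered √(0.7² + 2.3²) ≈ 2.4 units.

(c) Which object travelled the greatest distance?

the purple sphere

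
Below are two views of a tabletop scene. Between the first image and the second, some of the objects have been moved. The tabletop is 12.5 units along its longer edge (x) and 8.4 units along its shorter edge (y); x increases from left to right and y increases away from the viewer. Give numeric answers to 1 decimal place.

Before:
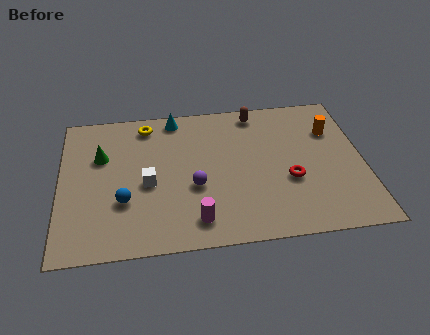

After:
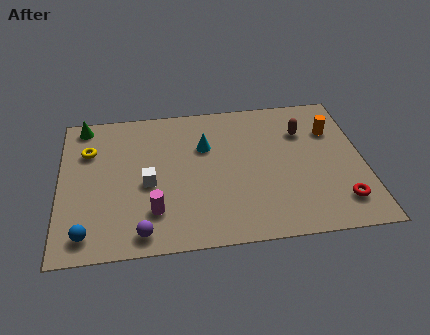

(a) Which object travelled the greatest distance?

the purple sphere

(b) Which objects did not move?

the orange cylinder and the white cube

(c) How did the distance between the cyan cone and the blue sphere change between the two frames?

+1.4

They were about 5.2 units apart before and 6.6 after — 1.4 units further apart.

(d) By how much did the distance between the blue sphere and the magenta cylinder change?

-0.4

The distance was about 3.2 in the first image and 2.8 in the second, so they moved 0.4 units closer together.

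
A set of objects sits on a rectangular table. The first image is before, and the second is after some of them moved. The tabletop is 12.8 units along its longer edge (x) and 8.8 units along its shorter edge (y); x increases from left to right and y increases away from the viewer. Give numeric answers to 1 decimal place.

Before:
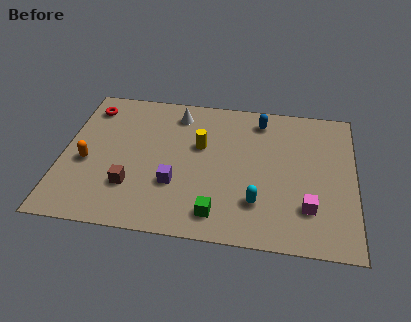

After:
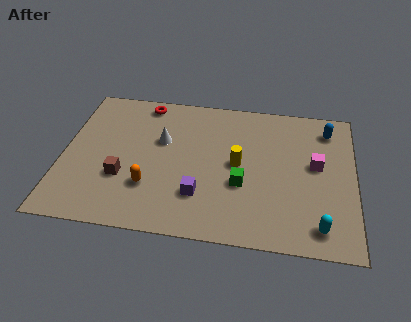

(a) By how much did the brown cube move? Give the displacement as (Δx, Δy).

(-0.4, 0.5)

From the two frames, the brown cube sits at roughly (3.1, 2.5) before and (2.7, 3.0) after.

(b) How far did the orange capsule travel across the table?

3.0

The orange capsule was near (1.1, 3.7) before and (3.9, 2.6) after, so it travelled √(2.8² + 1.1²) ≈ 3.0 units.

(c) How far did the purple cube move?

1.2

From (5.0, 2.9) to (6.1, 2.4), the purple cube covered √(1.1² + 0.5²) ≈ 1.2 units.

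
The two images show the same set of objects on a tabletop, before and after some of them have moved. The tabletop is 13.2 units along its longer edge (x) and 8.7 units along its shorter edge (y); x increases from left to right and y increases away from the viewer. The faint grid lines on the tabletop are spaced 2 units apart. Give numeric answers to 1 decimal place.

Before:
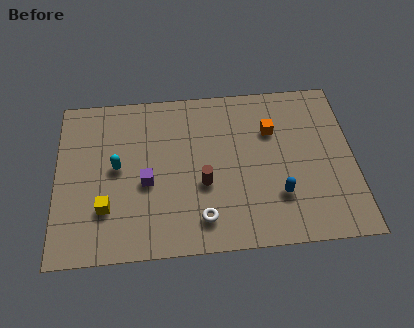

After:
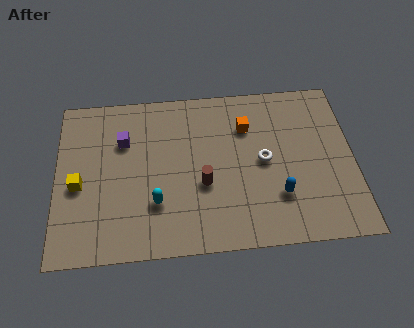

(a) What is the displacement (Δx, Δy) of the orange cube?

(-1.1, 0.3)

From the two frames, the orange cube sits at roughly (9.6, 6.0) before and (8.5, 6.3) after.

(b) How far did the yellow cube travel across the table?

1.8

From (2.2, 2.5) to (1.0, 3.8), the yellow cube covered √(1.2² + 1.3²) ≈ 1.8 units.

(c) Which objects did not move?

the blue capsule and the brown cylinder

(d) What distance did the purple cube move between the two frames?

2.5

The purple cube moved from about (4.0, 3.7) to (3.0, 6.0), a distance of √(1.0² + 2.3²) ≈ 2.5.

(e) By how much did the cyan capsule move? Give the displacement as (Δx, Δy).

(1.7, -2.0)

The cyan capsule started near (2.7, 4.6) and ended near (4.4, 2.6).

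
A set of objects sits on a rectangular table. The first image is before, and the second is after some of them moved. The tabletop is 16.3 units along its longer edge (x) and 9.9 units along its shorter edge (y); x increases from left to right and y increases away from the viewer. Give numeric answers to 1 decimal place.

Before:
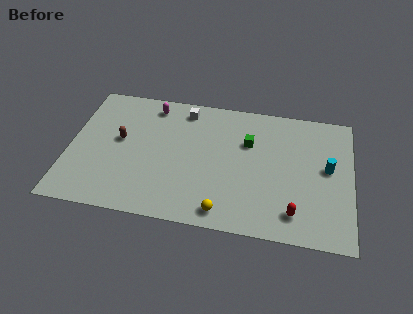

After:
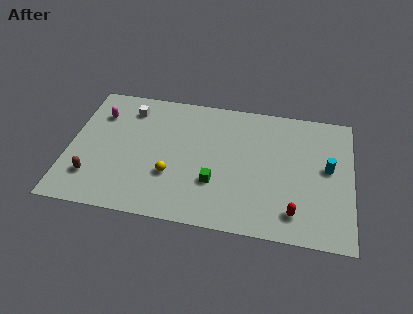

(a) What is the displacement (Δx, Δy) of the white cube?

(-3.2, -0.5)

From the two frames, the white cube sits at roughly (6.5, 8.5) before and (3.3, 8.0) after.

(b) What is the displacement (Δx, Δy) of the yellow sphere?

(-3.1, 2.1)

From the two frames, the yellow sphere sits at roughly (9.1, 1.2) before and (6.0, 3.3) after.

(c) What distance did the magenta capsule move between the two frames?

3.2

The magenta capsule moved from about (4.6, 8.5) to (1.6, 7.3), a distance of √(3.0² + 1.2²) ≈ 3.2.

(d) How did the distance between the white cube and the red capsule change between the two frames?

+2.2

Before: roughly 9.4 units apart; after: 11.6. That's 2.2 units further apart.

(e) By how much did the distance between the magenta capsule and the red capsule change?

+1.9

They were about 10.8 units apart before and 12.7 after — 1.9 units further apart.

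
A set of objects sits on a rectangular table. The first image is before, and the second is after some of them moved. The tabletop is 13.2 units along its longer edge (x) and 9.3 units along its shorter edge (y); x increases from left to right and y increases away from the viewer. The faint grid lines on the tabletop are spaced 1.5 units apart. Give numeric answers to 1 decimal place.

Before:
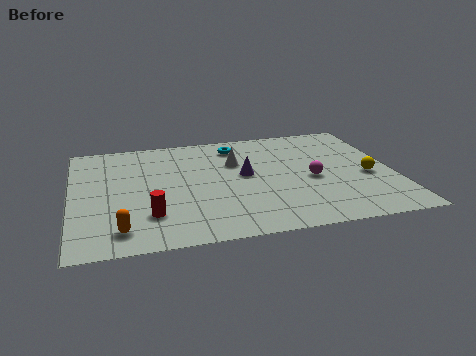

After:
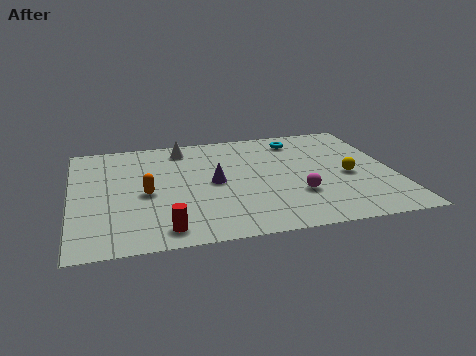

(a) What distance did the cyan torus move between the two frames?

2.6

From (6.9, 7.7) to (9.5, 7.7), the cyan torus covered √(2.6² + 0.0²) ≈ 2.6 units.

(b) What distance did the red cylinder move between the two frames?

1.3

From (3.1, 2.4) to (3.6, 1.2), the red cylinder covered √(0.5² + 1.2²) ≈ 1.3 units.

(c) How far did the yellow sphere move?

0.8

The yellow sphere was near (12.1, 3.9) before and (11.3, 4.1) after, so it travelled √(0.8² + 0.2²) ≈ 0.8 units.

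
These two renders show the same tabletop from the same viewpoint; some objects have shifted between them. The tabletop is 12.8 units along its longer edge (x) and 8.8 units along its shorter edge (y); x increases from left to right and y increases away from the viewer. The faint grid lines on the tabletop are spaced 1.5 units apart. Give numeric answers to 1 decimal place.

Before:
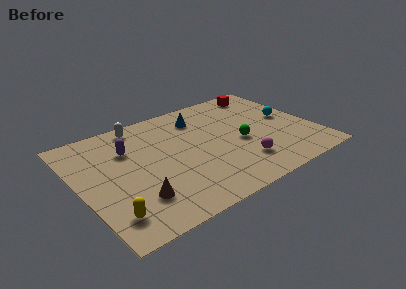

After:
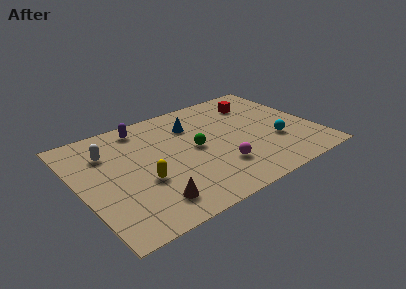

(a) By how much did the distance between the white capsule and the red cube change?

+1.3

The distance was about 7.1 in the first image and 8.4 in the second, so they moved 1.3 units further apart.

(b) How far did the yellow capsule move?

2.6

The yellow capsule moved from about (1.1, 1.7) to (3.2, 3.3), a distance of √(2.1² + 1.6²) ≈ 2.6.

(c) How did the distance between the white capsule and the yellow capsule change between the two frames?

-3.3

Before: roughly 6.7 units apart; after: 3.4. That's 3.3 units closer together.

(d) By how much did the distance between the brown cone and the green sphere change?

-2.1

The distance was about 6.3 in the first image and 4.2 in the second, so they moved 2.1 units closer together.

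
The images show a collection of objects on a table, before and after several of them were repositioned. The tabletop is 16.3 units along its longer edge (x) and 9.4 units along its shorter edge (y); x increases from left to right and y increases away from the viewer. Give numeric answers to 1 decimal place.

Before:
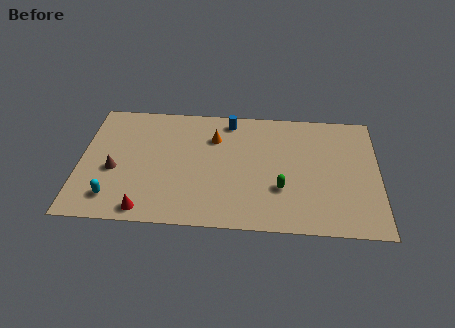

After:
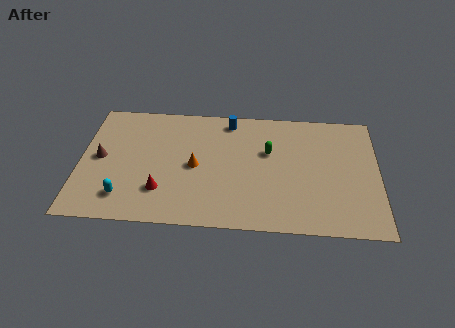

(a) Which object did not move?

the blue cylinder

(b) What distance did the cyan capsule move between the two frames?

0.6

The cyan capsule moved from about (1.9, 1.8) to (2.5, 1.9), a distance of √(0.6² + 0.1²) ≈ 0.6.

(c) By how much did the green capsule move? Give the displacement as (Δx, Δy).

(-0.7, 2.8)

The green capsule was at about (11.0, 3.1) and moved to about (10.3, 5.9).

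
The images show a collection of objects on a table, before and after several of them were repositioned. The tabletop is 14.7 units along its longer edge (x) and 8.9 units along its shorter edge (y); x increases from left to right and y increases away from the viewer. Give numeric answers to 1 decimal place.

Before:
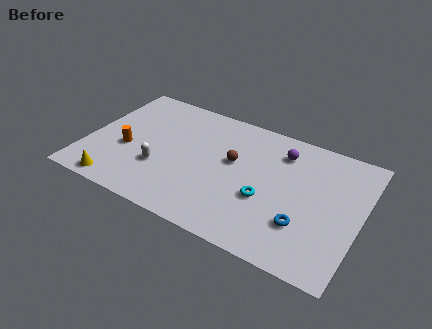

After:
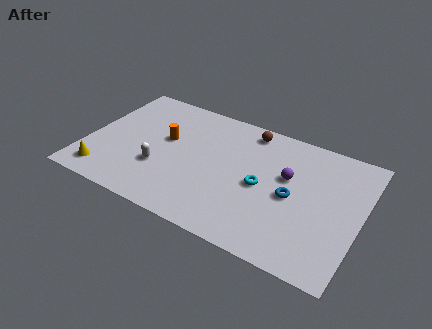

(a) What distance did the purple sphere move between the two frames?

1.7

The purple sphere was near (10.2, 7.0) before and (10.7, 5.4) after, so it travelled √(0.5² + 1.6²) ≈ 1.7 units.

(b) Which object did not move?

the white capsule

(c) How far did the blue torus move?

1.8

From (11.9, 2.6) to (11.1, 4.2), the blue torus covered √(0.8² + 1.6²) ≈ 1.8 units.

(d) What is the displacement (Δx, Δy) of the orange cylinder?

(1.9, 1.6)

The orange cylinder started near (2.2, 3.6) and ended near (4.1, 5.2).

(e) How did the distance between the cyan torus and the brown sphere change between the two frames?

+1.1

The distance was about 2.7 in the first image and 3.8 in the second, so they moved 1.1 units further apart.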